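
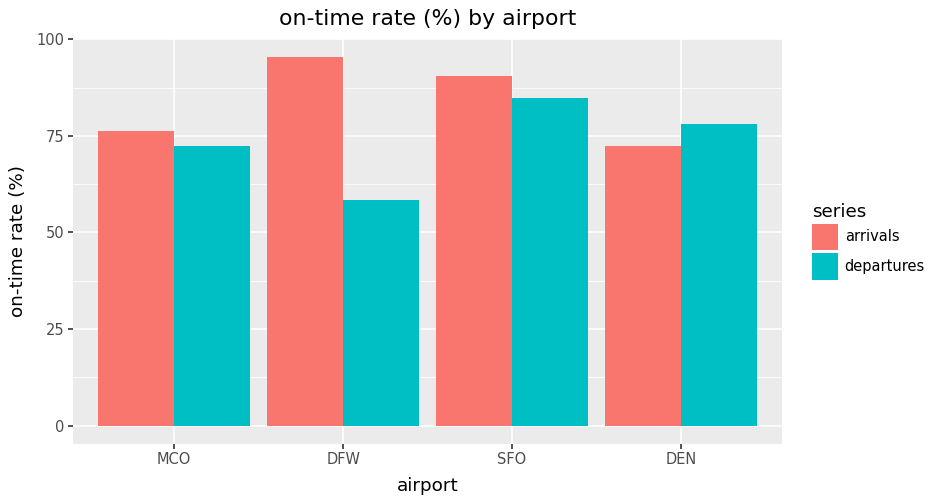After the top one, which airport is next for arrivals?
SFO

Top 3 for arrivals: DFW ≈ 100, SFO ≈ 90, MCO ≈ 80.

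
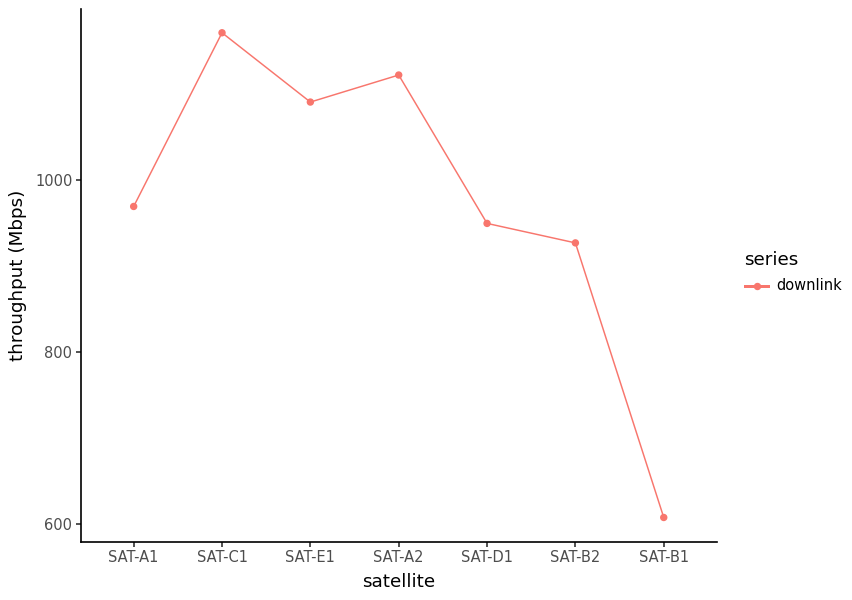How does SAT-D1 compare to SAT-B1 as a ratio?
SAT-D1 ≈ 950, SAT-B1 ≈ 600; 950/600 ≈ 1.58.

≈ 1.58×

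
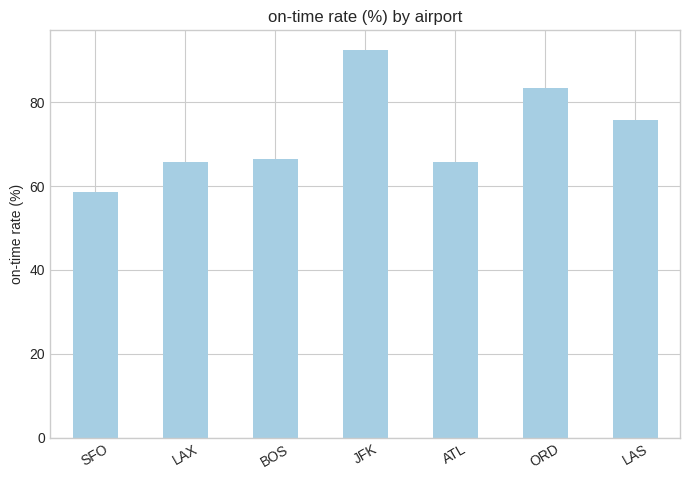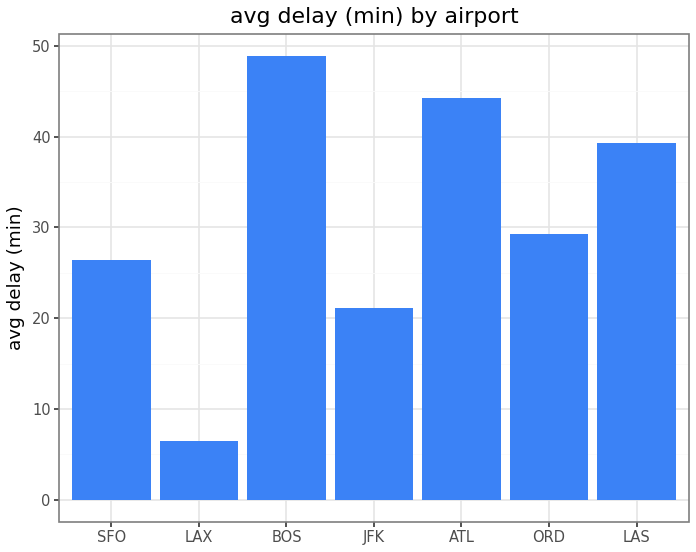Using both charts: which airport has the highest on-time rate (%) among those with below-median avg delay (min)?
Chart 2 median avg delay (min) ≈ 30; below-median airports: SFO, LAX, JFK. Among those, JFK has the highest on-time rate (%) (≈ 90).

JFK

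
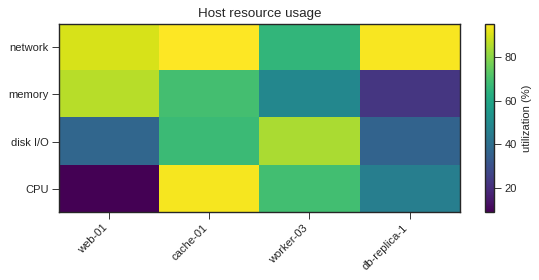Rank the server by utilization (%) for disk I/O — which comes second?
cache-01

Top 3 for disk I/O: worker-03 ≈ 80, cache-01 ≈ 70, web-01 ≈ 40.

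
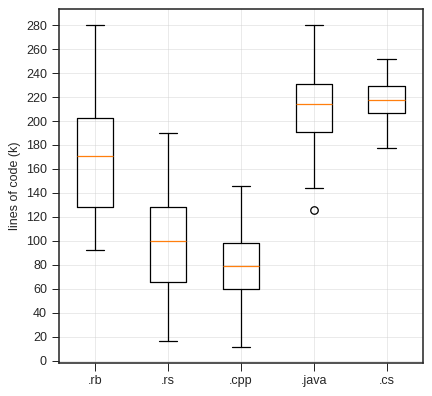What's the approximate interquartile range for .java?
Q3 ≈ 240, Q1 ≈ 200; IQR ≈ 40.

≈ 40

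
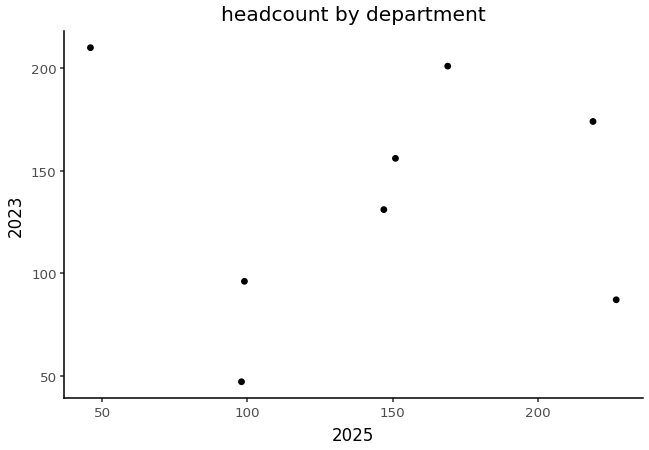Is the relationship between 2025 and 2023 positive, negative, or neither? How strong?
no clear correlation

Points are roughly uncorrelated; weak (|r| ≈ 0.0).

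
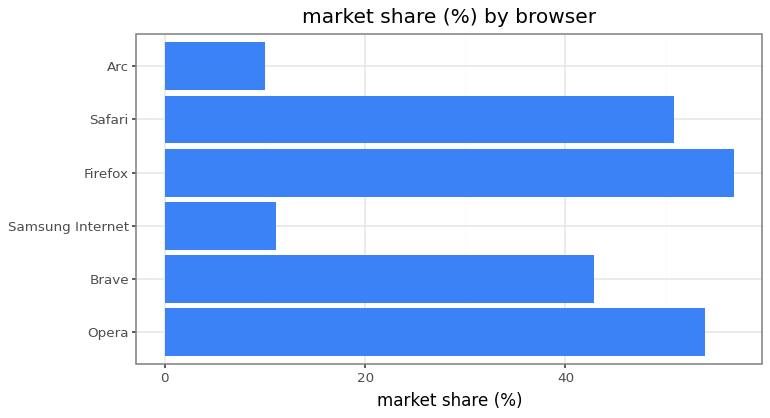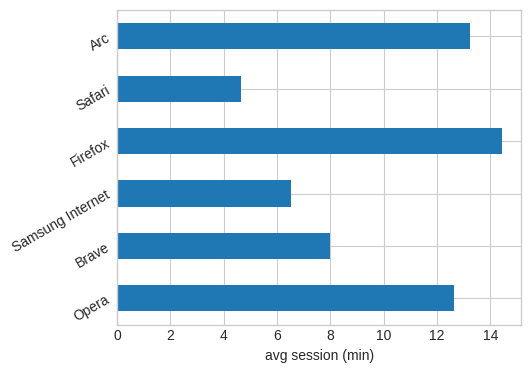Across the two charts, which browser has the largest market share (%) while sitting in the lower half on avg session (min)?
Safari

Chart 2 median avg session (min) ≈ 10; below-median browsers: Brave, Samsung Internet, Safari. Among those, Safari has the highest market share (%) (≈ 50).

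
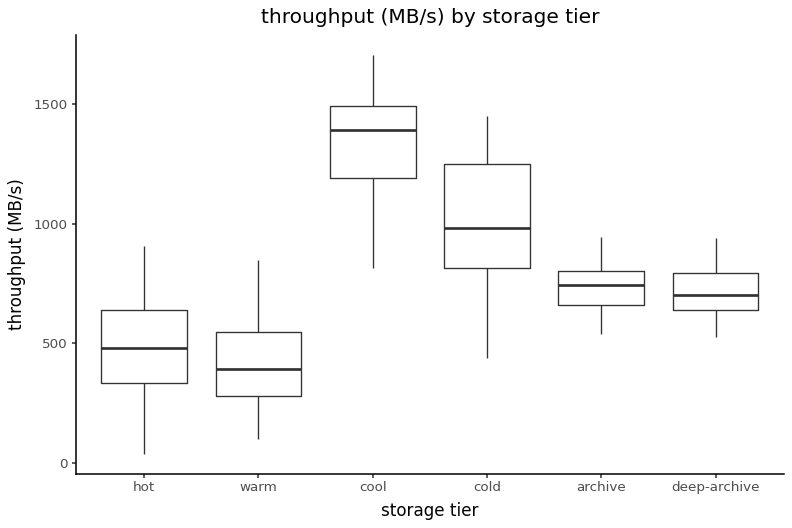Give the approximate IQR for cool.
Q3 ≈ 1500, Q1 ≈ 1200; IQR ≈ 300.

≈ 300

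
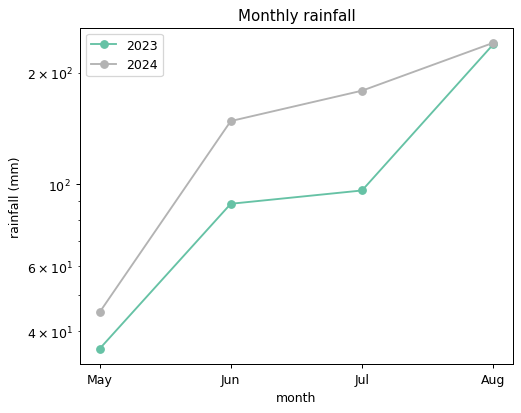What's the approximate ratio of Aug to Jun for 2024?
Aug ≈ 240, Jun ≈ 140; 240/140 ≈ 1.71.

≈ 1.71×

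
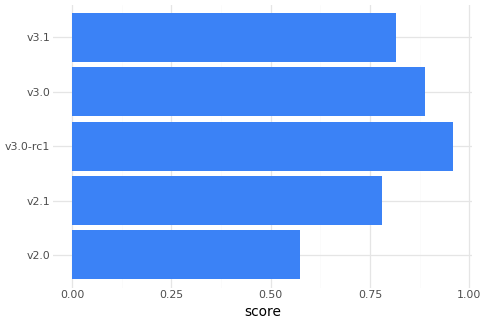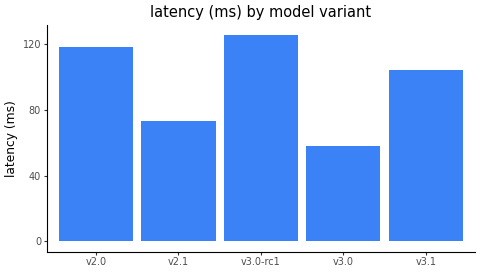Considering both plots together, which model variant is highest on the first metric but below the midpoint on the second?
v3.0

Chart 2 median latency (ms) ≈ 100; below-median model variants: v2.1, v3.0. Among those, v3.0 has the highest score (≈ 0.9).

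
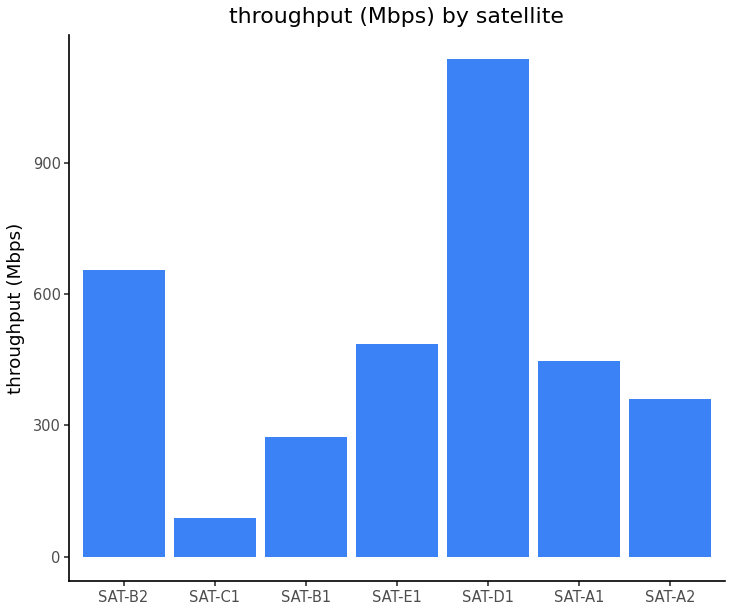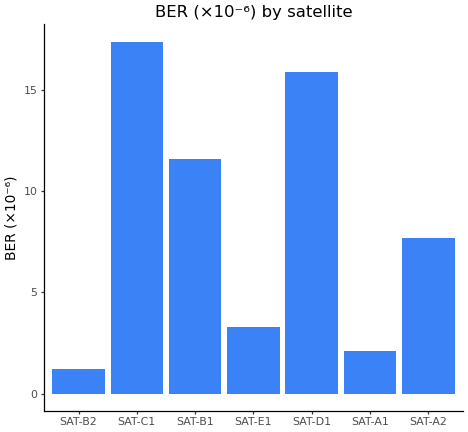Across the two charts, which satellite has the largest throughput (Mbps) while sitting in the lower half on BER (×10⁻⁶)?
SAT-B2

Chart 2 median BER (×10⁻⁶) ≈ 8; below-median satellites: SAT-B2, SAT-E1, SAT-A1. Among those, SAT-B2 has the highest throughput (Mbps) (≈ 600).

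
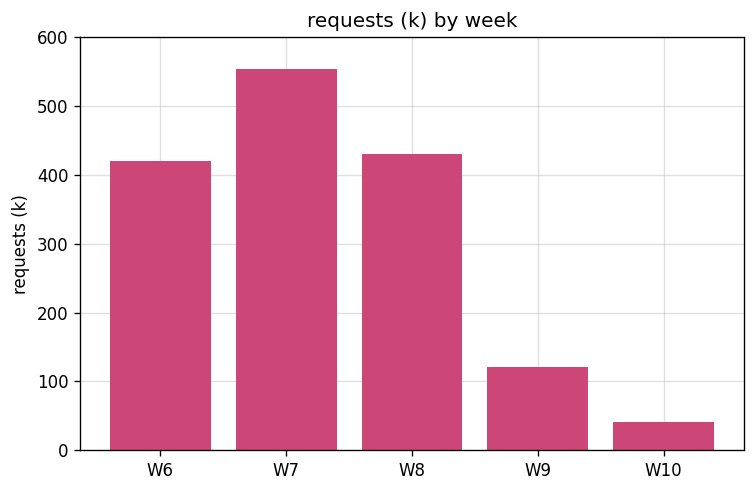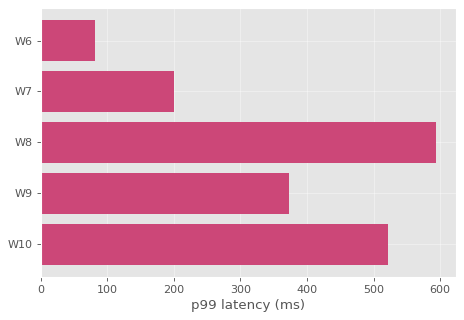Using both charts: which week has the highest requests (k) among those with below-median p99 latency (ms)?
W7

Chart 2 median p99 latency (ms) ≈ 400; below-median weeks: W6, W7. Among those, W7 has the highest requests (k) (≈ 600).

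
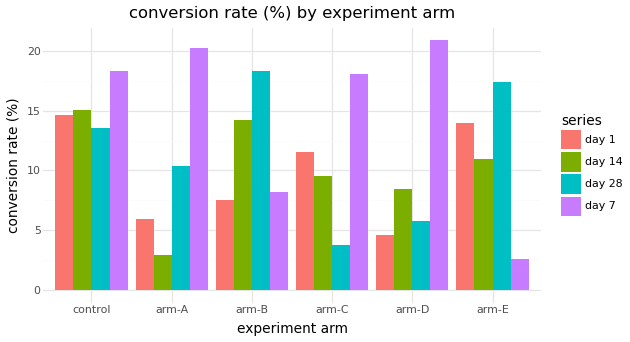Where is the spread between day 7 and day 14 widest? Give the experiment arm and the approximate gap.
arm-A, ≈ 18 %

arm-A: day 7 ≈ 20, day 14 ≈ 2 → gap ≈ 18. Next-largest (arm-D) is only ≈ 12.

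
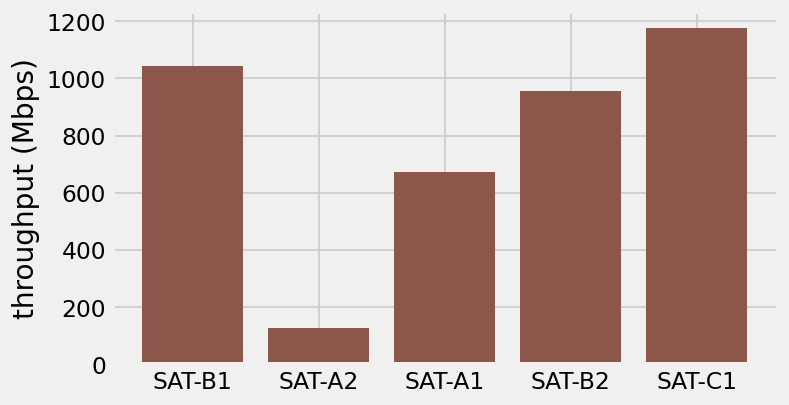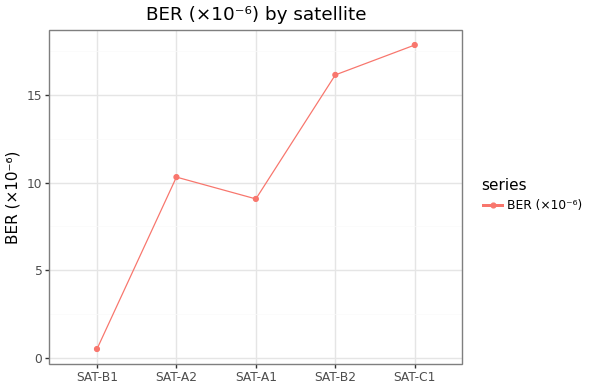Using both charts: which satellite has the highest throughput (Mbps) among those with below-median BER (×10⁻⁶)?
Chart 2 median BER (×10⁻⁶) ≈ 10; below-median satellites: SAT-B1, SAT-A1. Among those, SAT-B1 has the highest throughput (Mbps) (≈ 1000).

SAT-B1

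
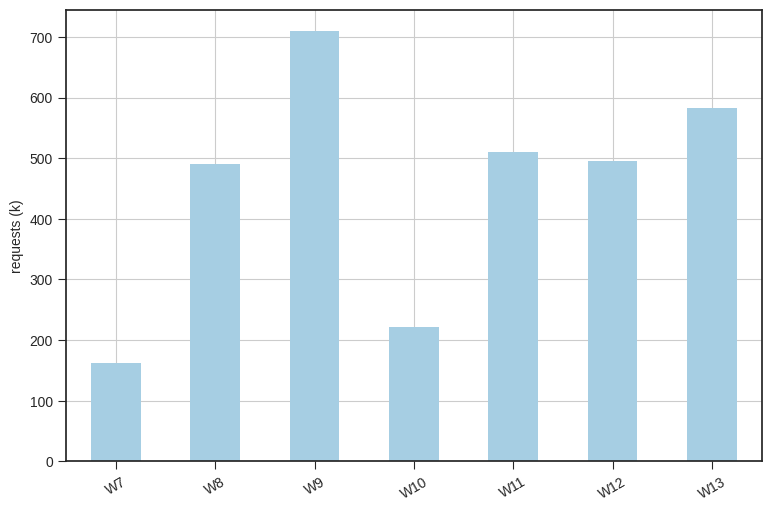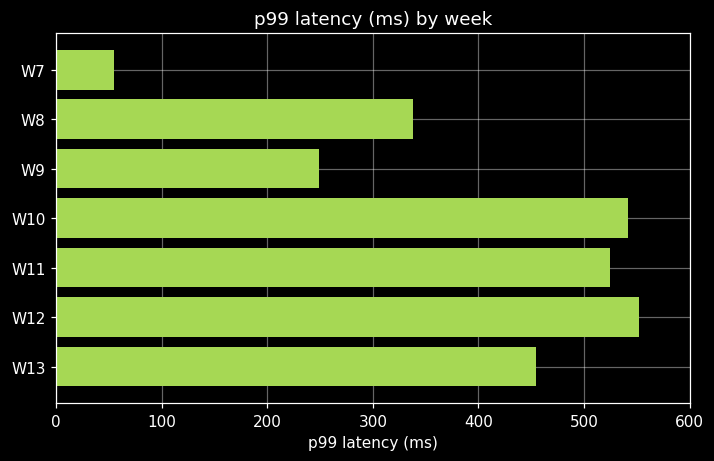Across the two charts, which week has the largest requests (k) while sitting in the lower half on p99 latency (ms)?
W9

Chart 2 median p99 latency (ms) ≈ 500; below-median weeks: W7, W8, W9. Among those, W9 has the highest requests (k) (≈ 700).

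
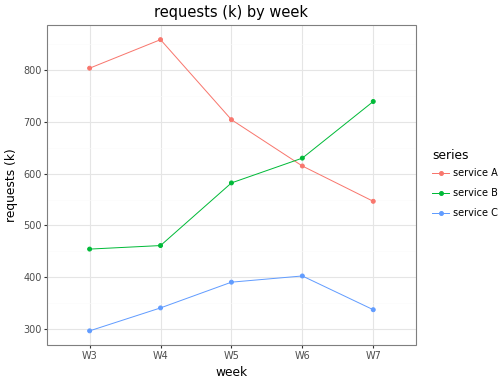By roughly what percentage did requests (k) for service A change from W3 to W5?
≈ -12.5%

W3 ≈ 800, W5 ≈ 700; (700 − 800) / 800 ≈ -12.5%.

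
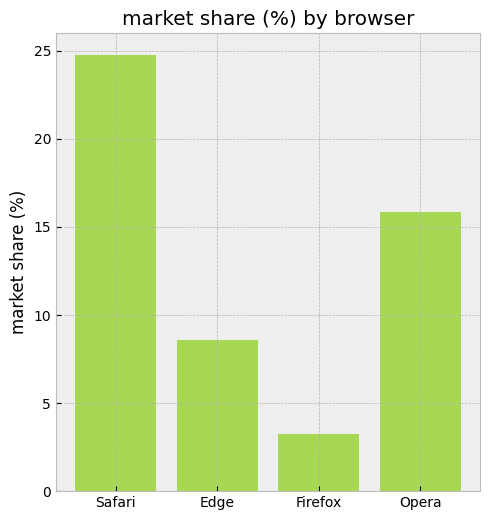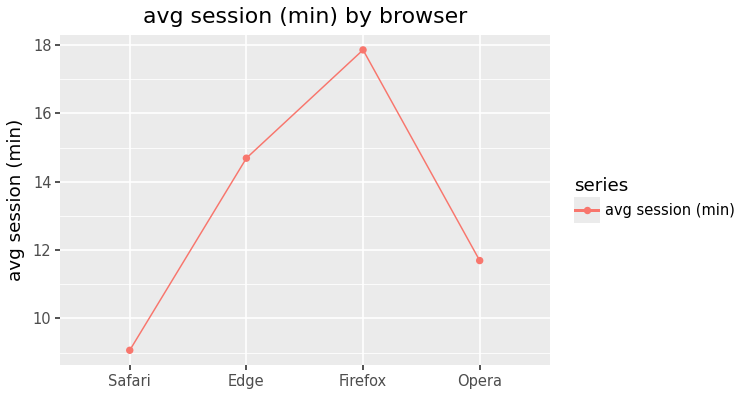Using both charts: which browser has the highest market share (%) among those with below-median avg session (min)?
Safari

Chart 2 median avg session (min) ≈ 14; below-median browsers: Safari, Opera. Among those, Safari has the highest market share (%) (≈ 25).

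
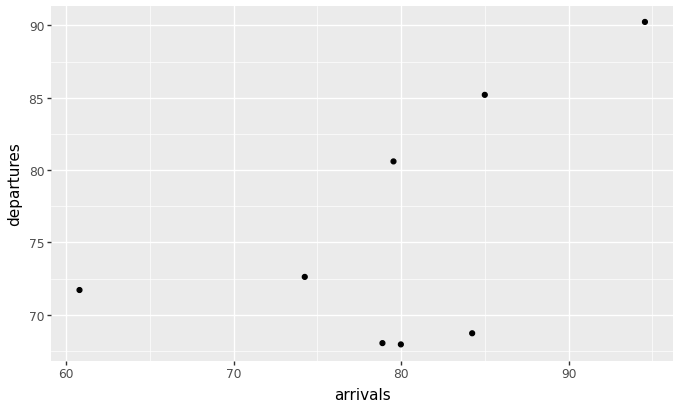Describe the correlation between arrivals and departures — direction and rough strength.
positive, moderate

Points are positively correlated; moderate (|r| ≈ 0.6).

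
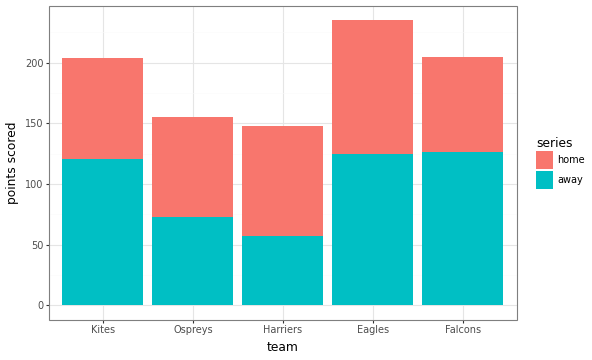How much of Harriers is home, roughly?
home top ≈ 140, bottom ≈ 60; segment ≈ 80.

≈ 80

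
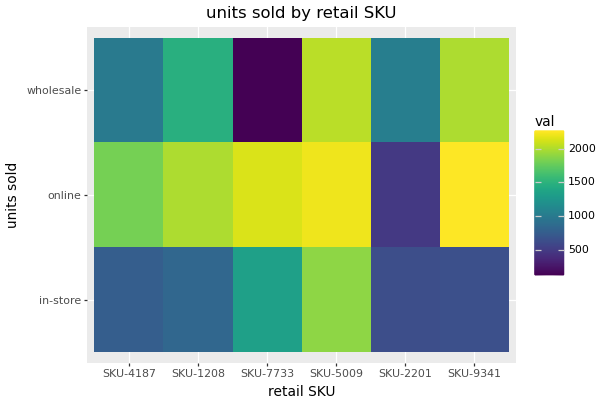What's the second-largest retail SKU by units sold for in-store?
SKU-7733

Top 3 for in-store: SKU-5009 ≈ 2000, SKU-7733 ≈ 1400, SKU-1208 ≈ 800.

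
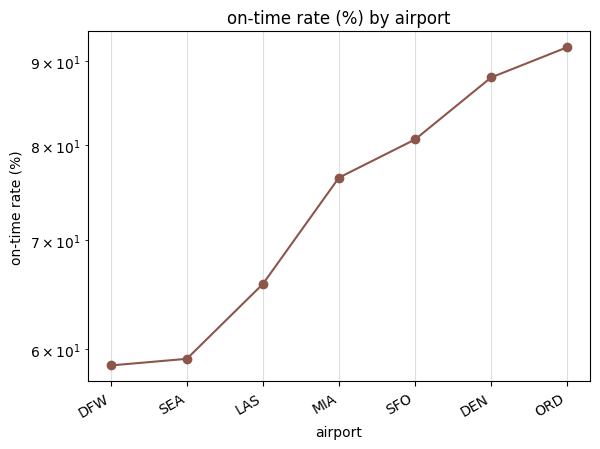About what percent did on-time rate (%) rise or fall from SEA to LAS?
SEA ≈ 60, LAS ≈ 65; (65 − 60) / 60 ≈ +8.3%.

≈ +8.3%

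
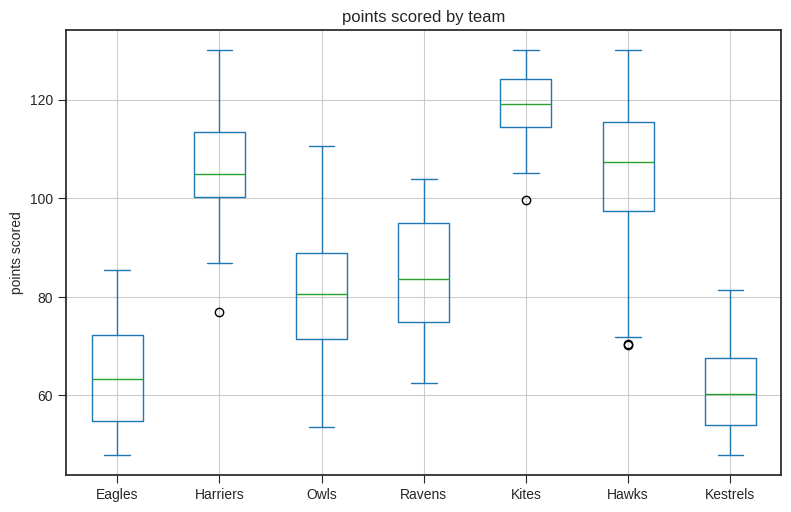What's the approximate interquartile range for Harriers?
≈ 15

Q3 ≈ 115, Q1 ≈ 100; IQR ≈ 15.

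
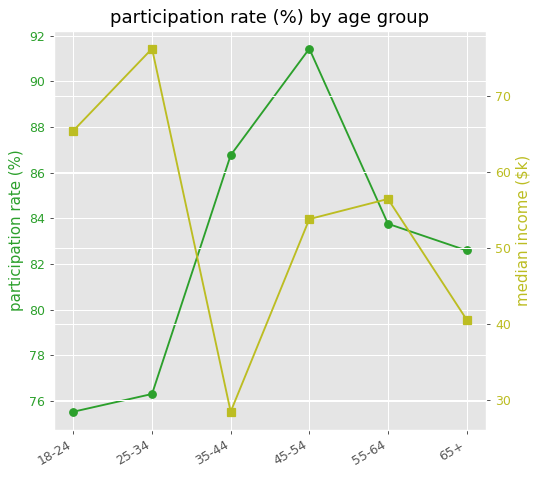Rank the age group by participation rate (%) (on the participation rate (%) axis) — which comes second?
35-44

Top 3 (on the participation rate (%) axis): 45-54 ≈ 92, 35-44 ≈ 86, 55-64 ≈ 84.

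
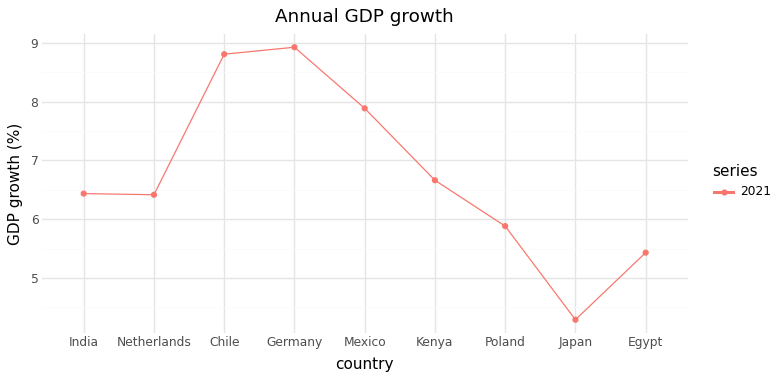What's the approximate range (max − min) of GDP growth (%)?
≈ 4.5

Max Germany ≈ 9.0, min Japan ≈ 4.5; range ≈ 4.5.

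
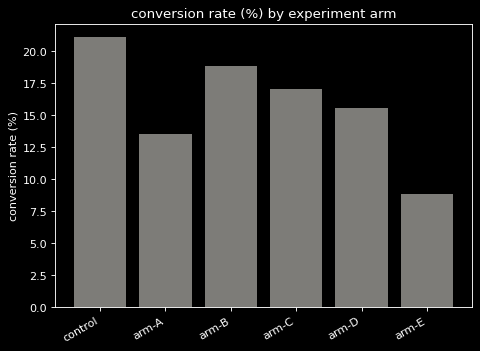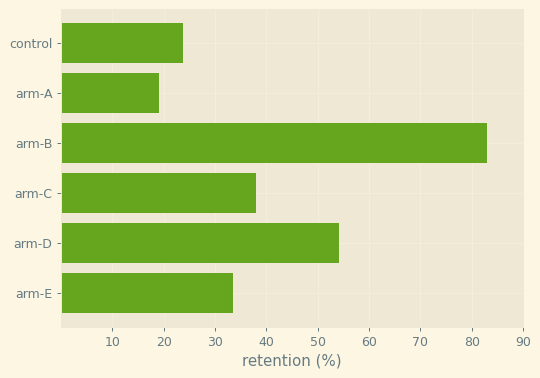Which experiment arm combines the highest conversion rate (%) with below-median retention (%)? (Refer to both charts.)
control

Chart 2 median retention (%) ≈ 40; below-median experiment arms: control, arm-A, arm-E. Among those, control has the highest conversion rate (%) (≈ 22).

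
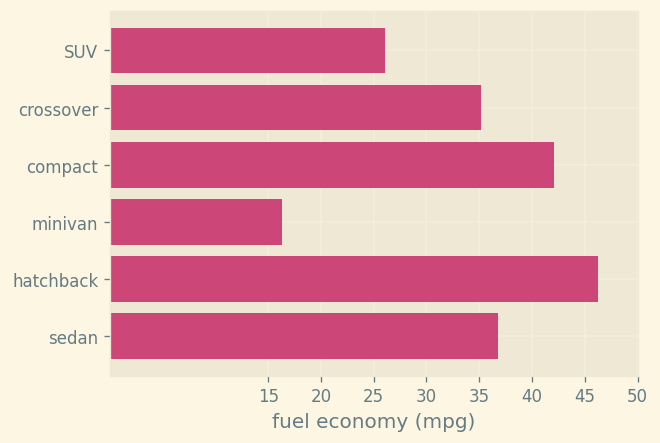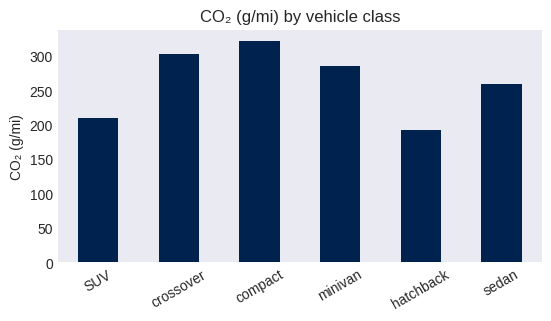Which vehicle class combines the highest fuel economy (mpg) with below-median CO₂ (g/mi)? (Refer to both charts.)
Chart 2 median CO₂ (g/mi) ≈ 250; below-median vehicle classes: SUV, hatchback, sedan. Among those, hatchback has the highest fuel economy (mpg) (≈ 45).

hatchback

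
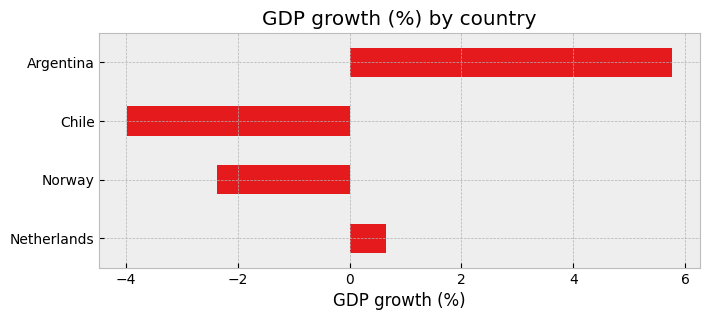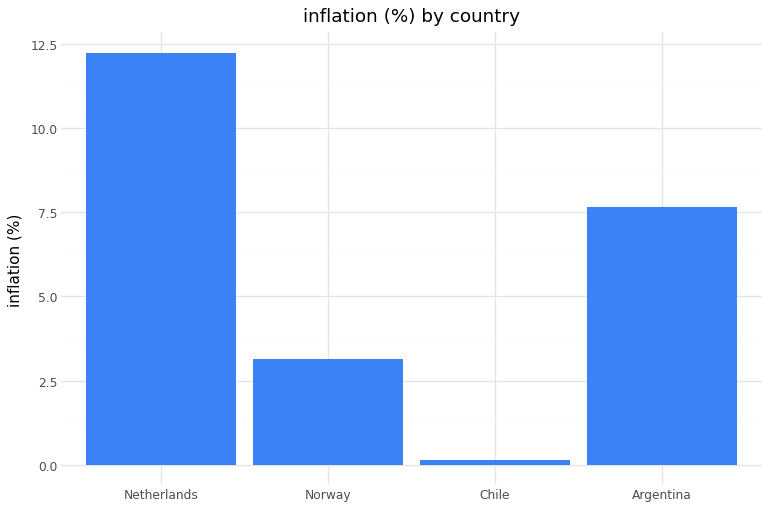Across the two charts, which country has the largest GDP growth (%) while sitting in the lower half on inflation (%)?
Norway

Chart 2 median inflation (%) ≈ 6; below-median countries: Norway, Chile. Among those, Norway has the highest GDP growth (%) (≈ -2).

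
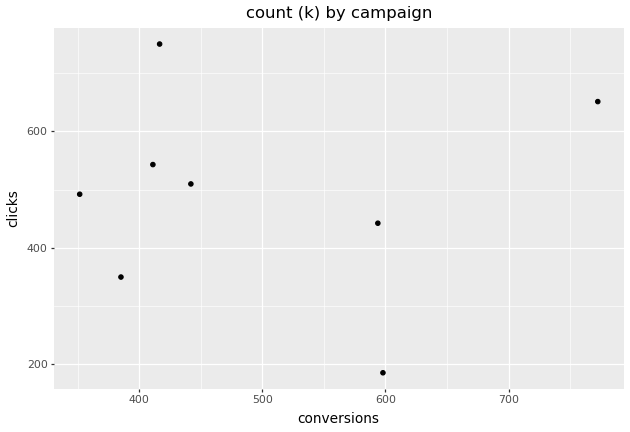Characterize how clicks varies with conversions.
no clear correlation

Points are roughly uncorrelated; weak (|r| ≈ 0.0).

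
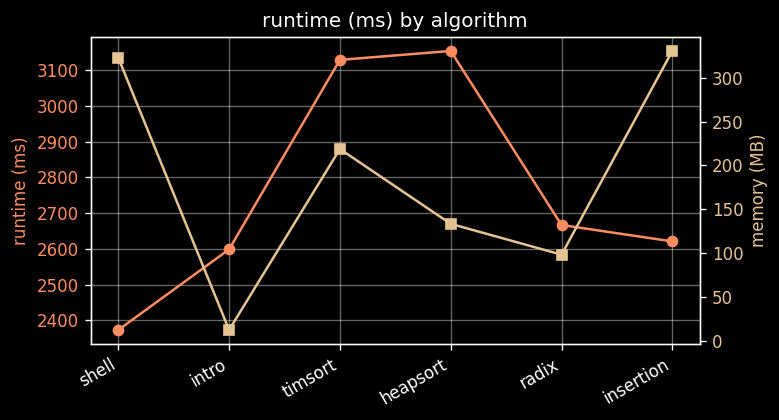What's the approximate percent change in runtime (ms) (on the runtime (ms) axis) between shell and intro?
≈ +8.3%

shell ≈ 2400, intro ≈ 2600; (2600 − 2400) / 2400 ≈ +8.3%.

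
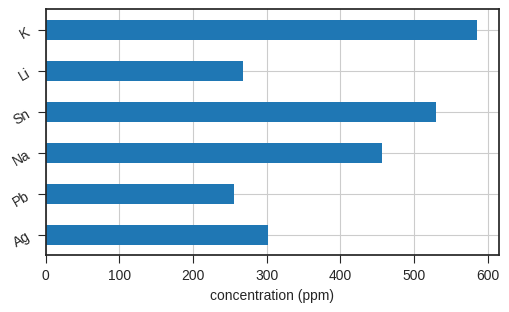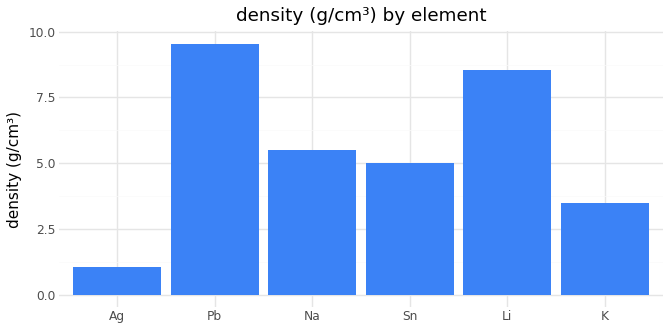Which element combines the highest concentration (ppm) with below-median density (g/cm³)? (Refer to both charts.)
K

Chart 2 median density (g/cm³) ≈ 5; below-median elements: Ag, Sn, K. Among those, K has the highest concentration (ppm) (≈ 600).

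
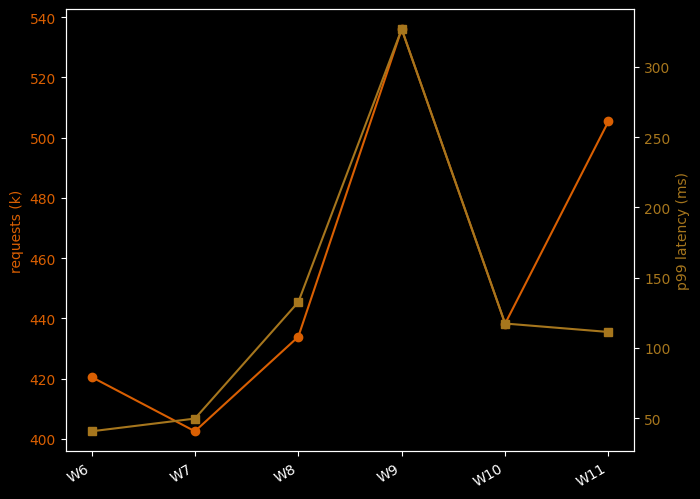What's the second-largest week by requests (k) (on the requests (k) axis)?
Top 3 (on the requests (k) axis): W9 ≈ 540, W11 ≈ 500, W10 ≈ 440.

W11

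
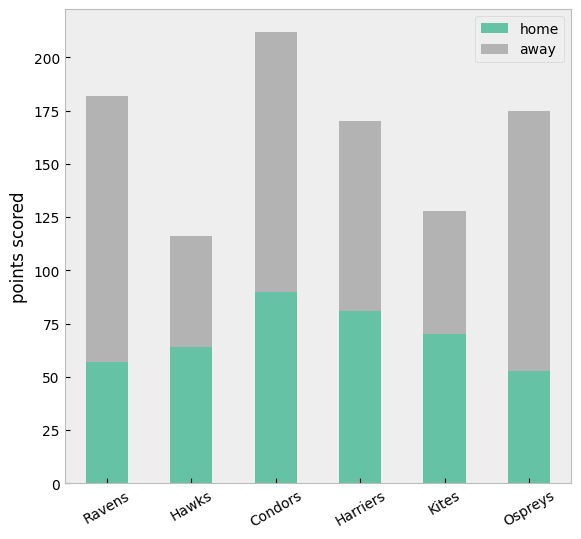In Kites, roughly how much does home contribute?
home top ≈ 80, bottom ≈ 0; segment ≈ 80.

≈ 80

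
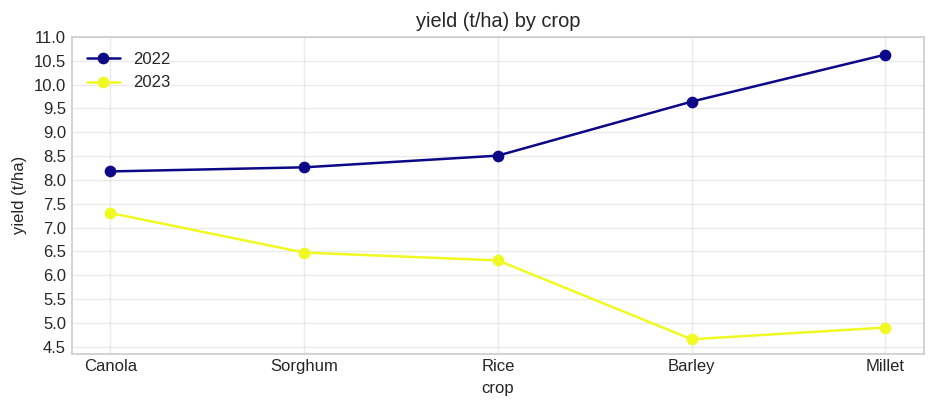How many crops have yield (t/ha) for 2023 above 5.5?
3

Above 5.5: Canola, Sorghum, Rice.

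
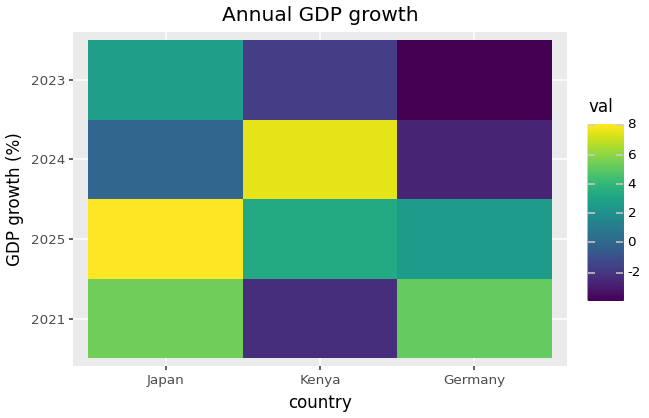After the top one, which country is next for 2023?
Top 3 for 2023: Japan ≈ 3, Kenya ≈ -2, Germany ≈ -4.

Kenya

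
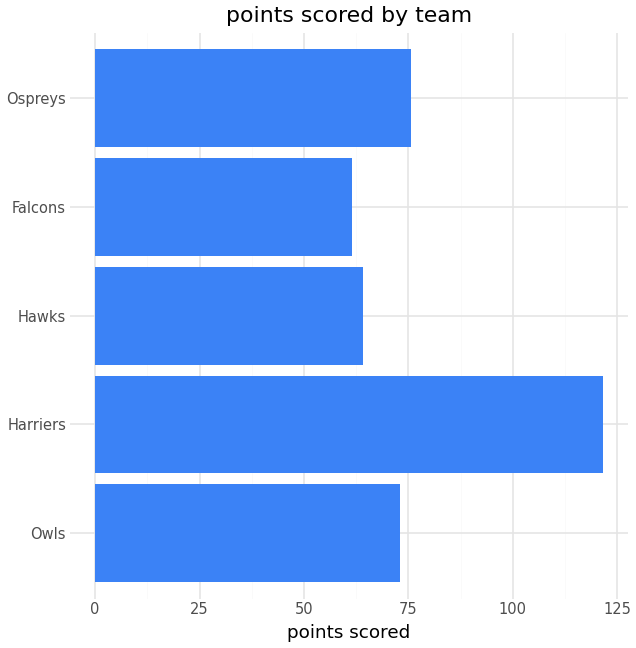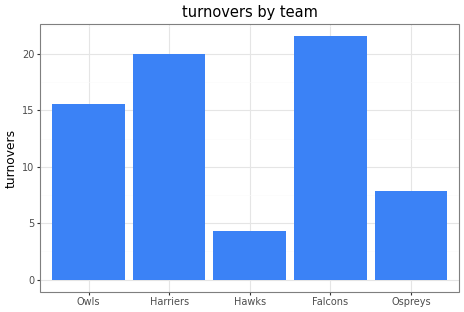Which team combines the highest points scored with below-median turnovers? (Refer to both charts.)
Ospreys

Chart 2 median turnovers ≈ 16; below-median teams: Hawks, Ospreys. Among those, Ospreys has the highest points scored (≈ 80).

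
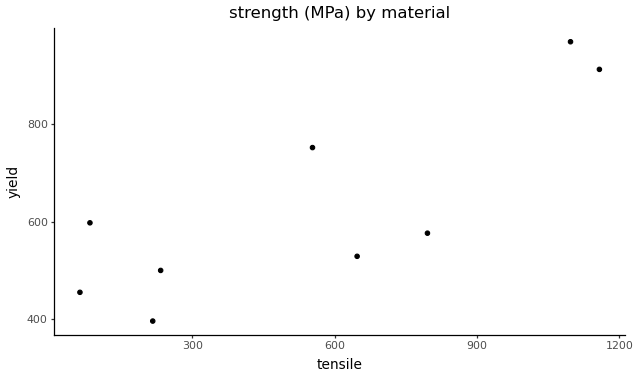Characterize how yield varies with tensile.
positive, strong

Points are positively correlated; strong (|r| ≈ 0.8).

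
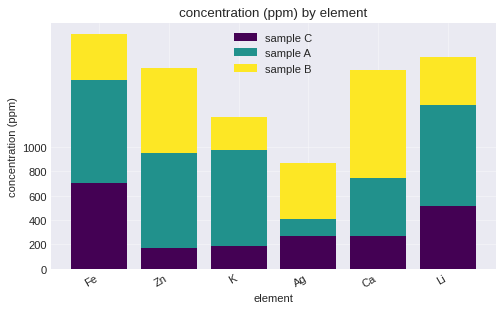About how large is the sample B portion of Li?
≈ 400

sample B top ≈ 1800, bottom ≈ 1400; segment ≈ 400.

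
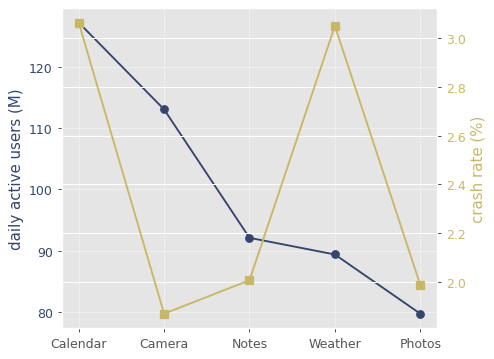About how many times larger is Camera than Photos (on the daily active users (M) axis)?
Camera ≈ 115, Photos ≈ 80; 115/80 ≈ 1.44.

≈ 1.44×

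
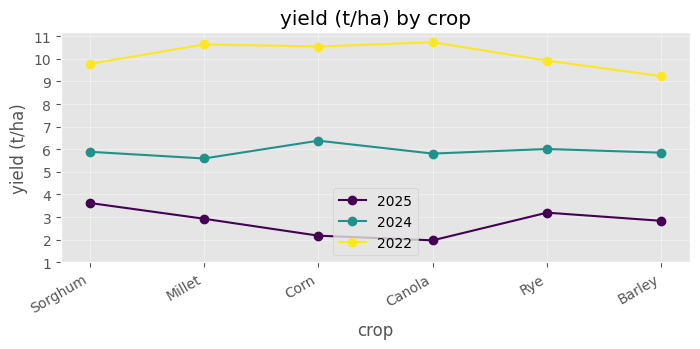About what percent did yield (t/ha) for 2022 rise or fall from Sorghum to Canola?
Sorghum ≈ 10, Canola ≈ 11; (11 − 10) / 10 ≈ +10%.

≈ +10%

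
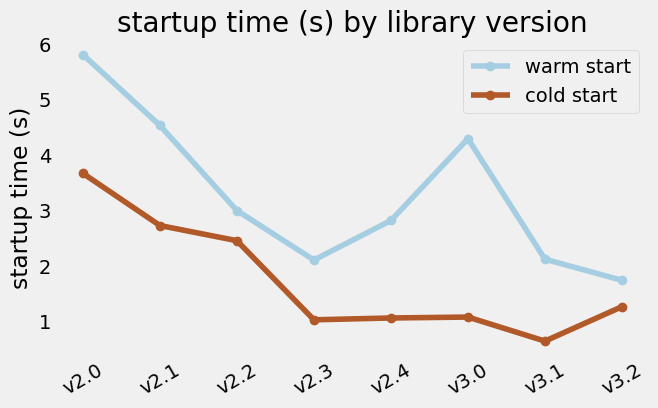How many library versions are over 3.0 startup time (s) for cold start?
1

Above 3.0: v2.0.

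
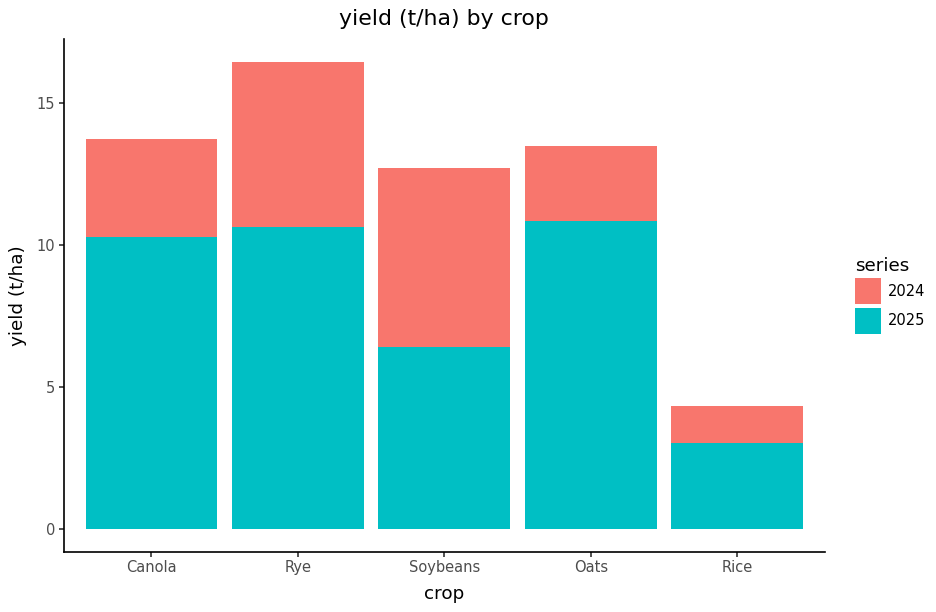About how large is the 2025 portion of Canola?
≈ 10

2025 top ≈ 10, bottom ≈ 0; segment ≈ 10.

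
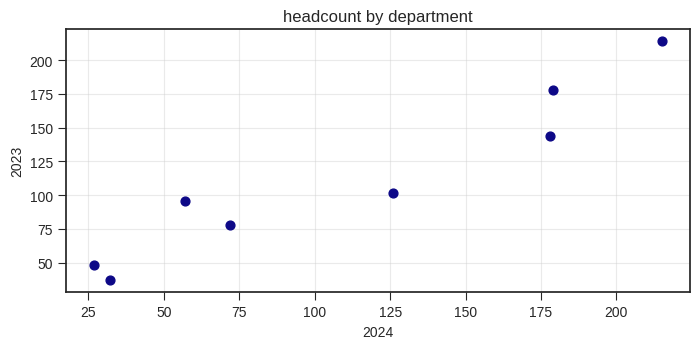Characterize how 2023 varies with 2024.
Points are positively correlated; strong (|r| ≈ 1.0).

positive, strong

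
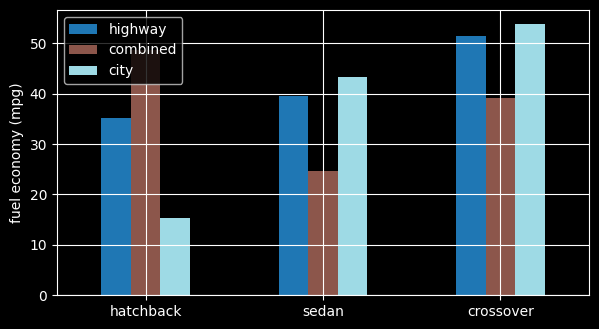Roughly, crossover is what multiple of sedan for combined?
≈ 1.6×

crossover ≈ 40, sedan ≈ 25; 40/25 ≈ 1.6.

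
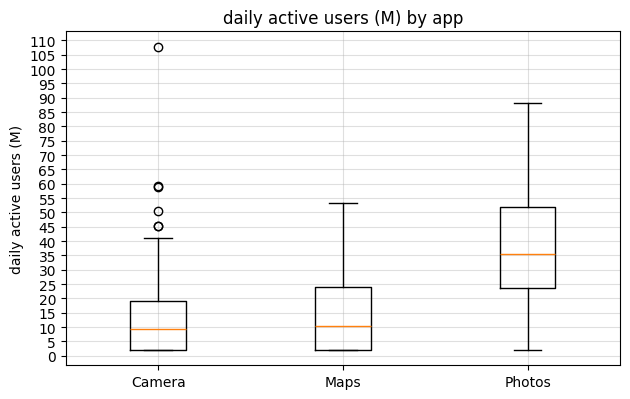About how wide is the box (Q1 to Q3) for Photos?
≈ 25

Q3 ≈ 50, Q1 ≈ 25; IQR ≈ 25.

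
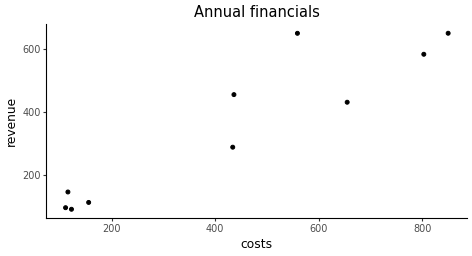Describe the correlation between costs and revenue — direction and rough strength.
Points are positively correlated; strong (|r| ≈ 0.9).

positive, strong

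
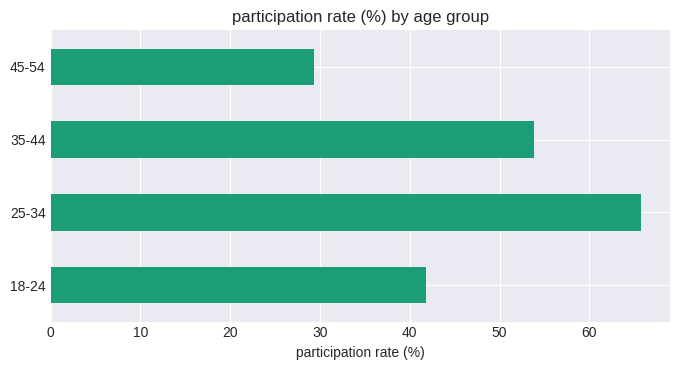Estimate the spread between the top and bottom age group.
≈ 40

Max 25-34 ≈ 70, min 45-54 ≈ 30; range ≈ 40.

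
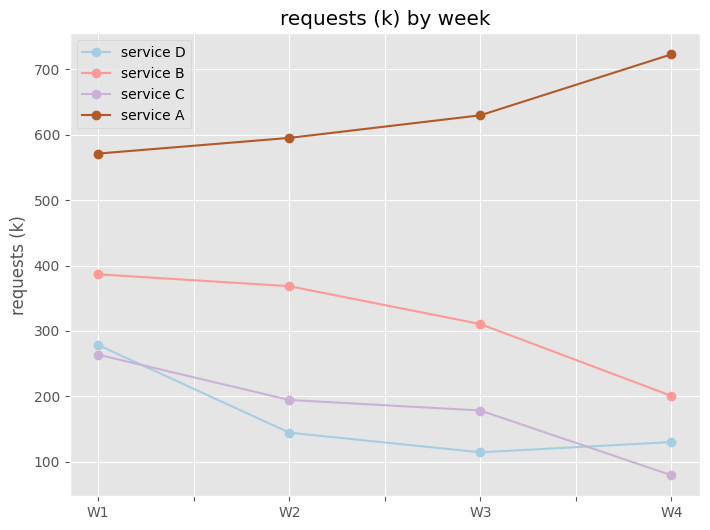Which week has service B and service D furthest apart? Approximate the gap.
W2, ≈ 300 k

W2: service B ≈ 400, service D ≈ 100 → gap ≈ 300. Next-largest (W3) is only ≈ 200.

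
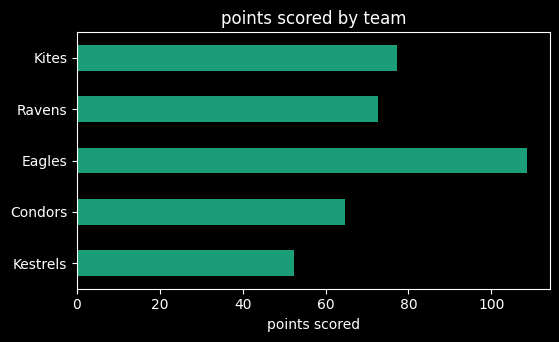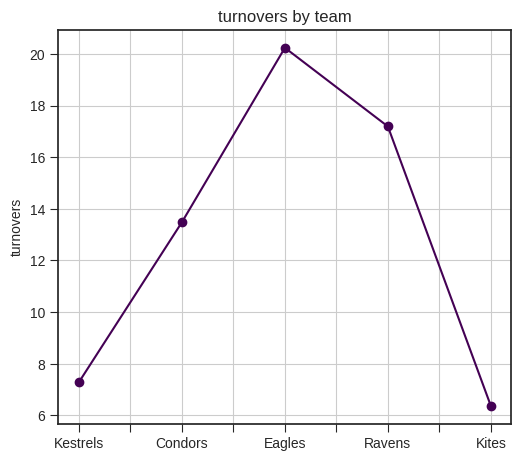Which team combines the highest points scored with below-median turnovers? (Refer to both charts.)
Chart 2 median turnovers ≈ 14; below-median teams: Kestrels, Kites. Among those, Kites has the highest points scored (≈ 80).

Kites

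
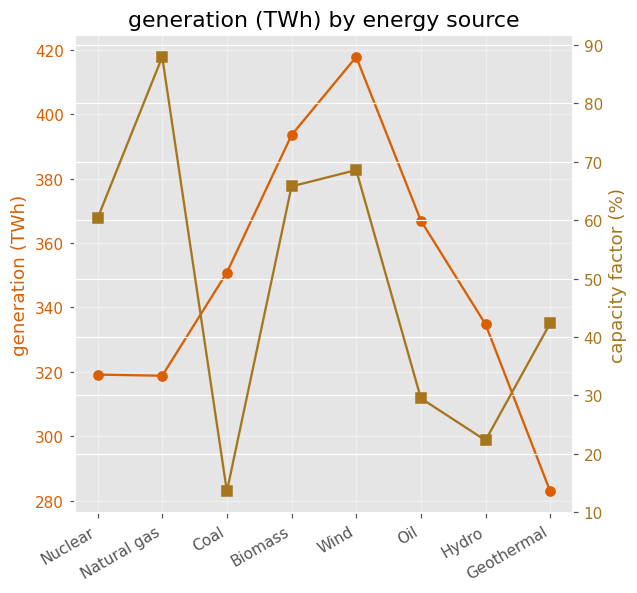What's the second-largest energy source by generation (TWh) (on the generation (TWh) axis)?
Biomass

Top 3 (on the generation (TWh) axis): Wind ≈ 420, Biomass ≈ 400, Oil ≈ 360.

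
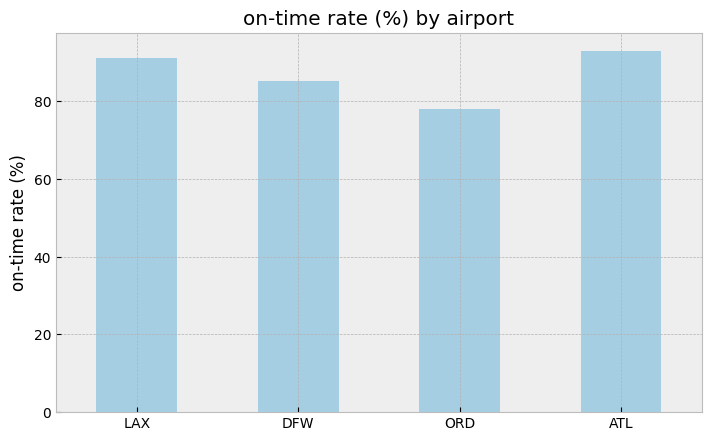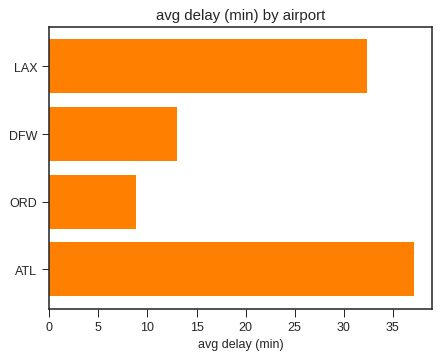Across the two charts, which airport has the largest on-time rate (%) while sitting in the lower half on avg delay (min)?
Chart 2 median avg delay (min) ≈ 25; below-median airports: DFW, ORD. Among those, DFW has the highest on-time rate (%) (≈ 90).

DFW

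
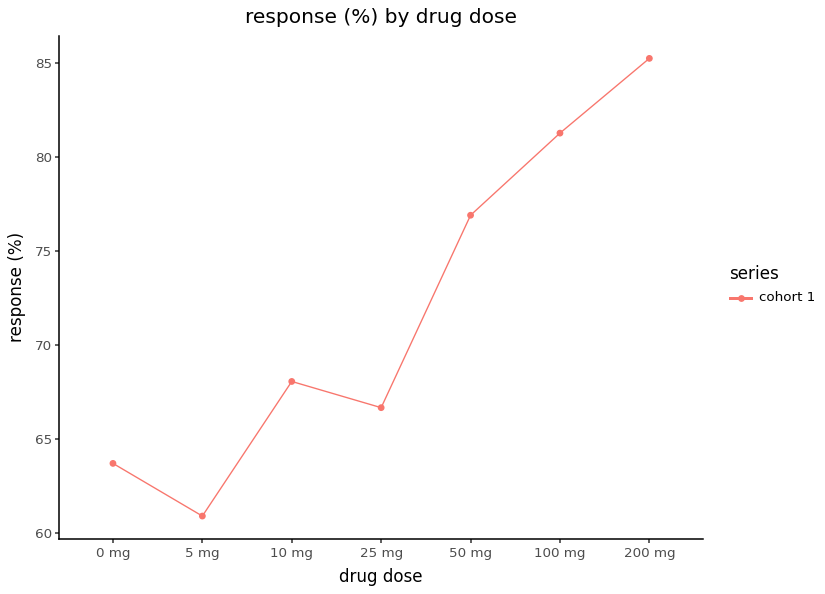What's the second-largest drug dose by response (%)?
100 mg

Top 3: 200 mg ≈ 85, 100 mg ≈ 80, 50 mg ≈ 75.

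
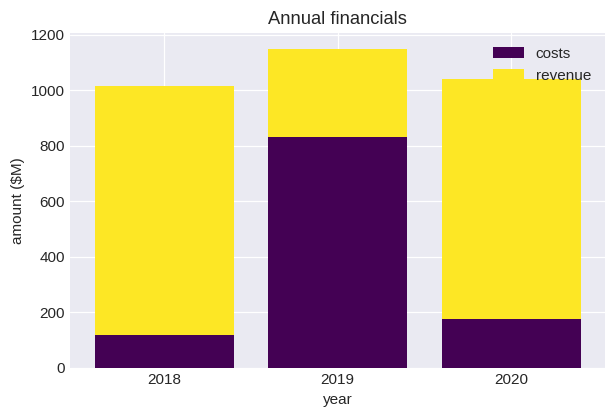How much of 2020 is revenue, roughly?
revenue top ≈ 1000, bottom ≈ 200; segment ≈ 800.

≈ 800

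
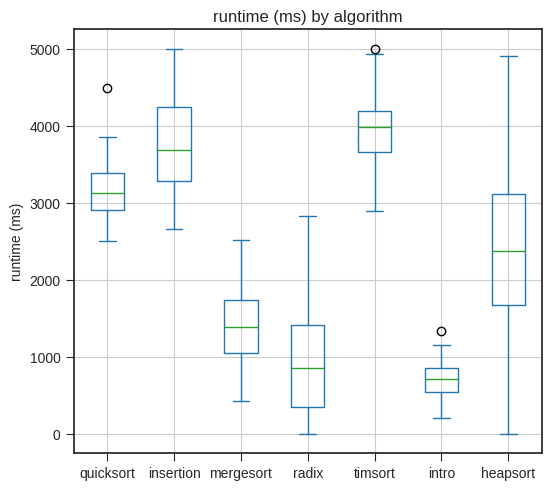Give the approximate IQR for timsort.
≈ 500

Q3 ≈ 4000, Q1 ≈ 3500; IQR ≈ 500.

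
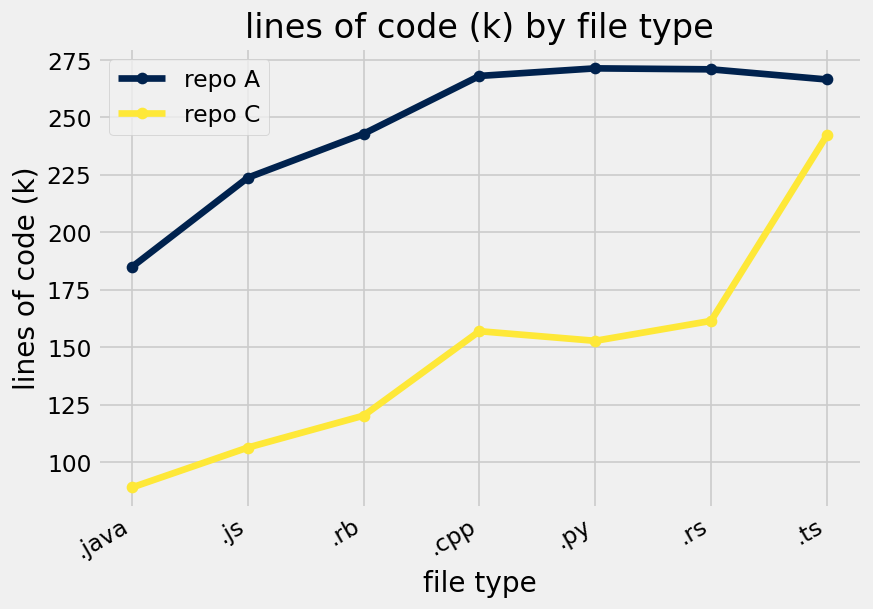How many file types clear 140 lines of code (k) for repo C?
4

Above 140: .cpp, .py, .rs, .ts.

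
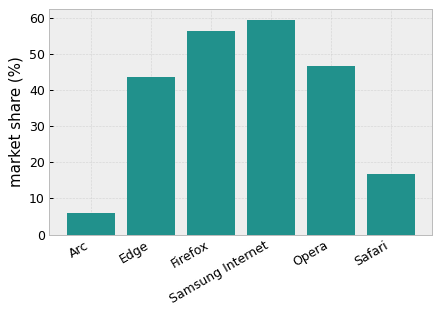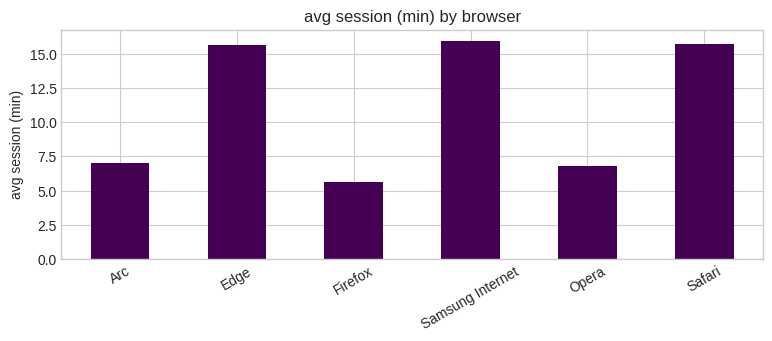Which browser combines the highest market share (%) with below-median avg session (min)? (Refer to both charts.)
Firefox

Chart 2 median avg session (min) ≈ 12; below-median browsers: Arc, Firefox, Opera. Among those, Firefox has the highest market share (%) (≈ 60).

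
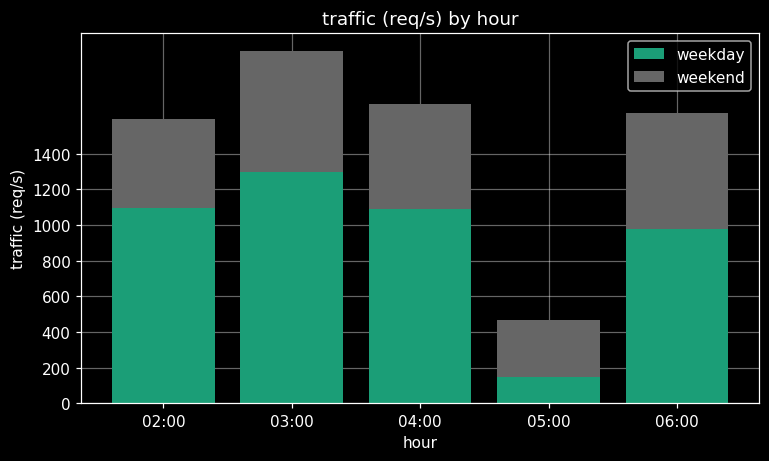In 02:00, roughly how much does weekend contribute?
≈ 600

weekend top ≈ 1600, bottom ≈ 1000; segment ≈ 600.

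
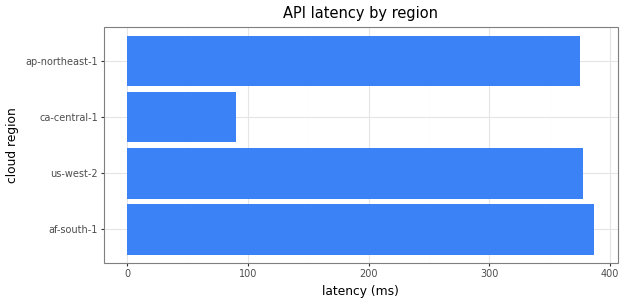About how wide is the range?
≈ 300

Max af-south-1 ≈ 400, min ca-central-1 ≈ 100; range ≈ 300.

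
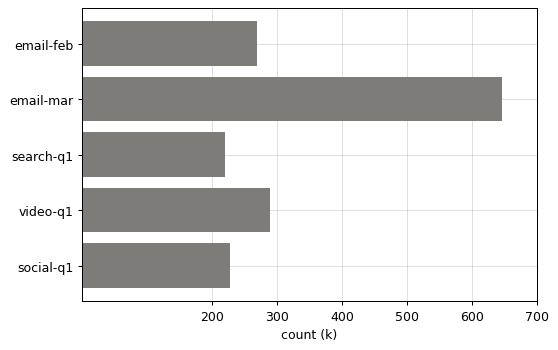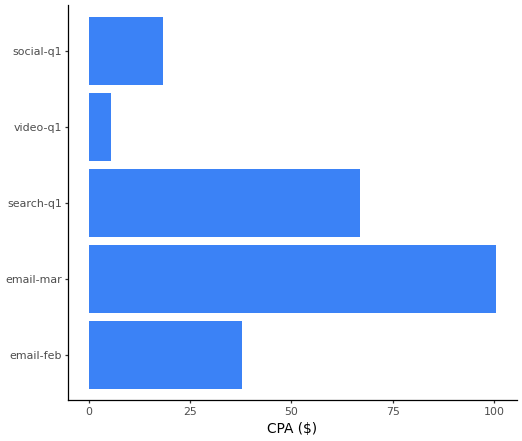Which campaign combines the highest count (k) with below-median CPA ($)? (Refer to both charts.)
video-q1

Chart 2 median CPA ($) ≈ 40; below-median campaigns: video-q1, social-q1. Among those, video-q1 has the highest count (k) (≈ 300).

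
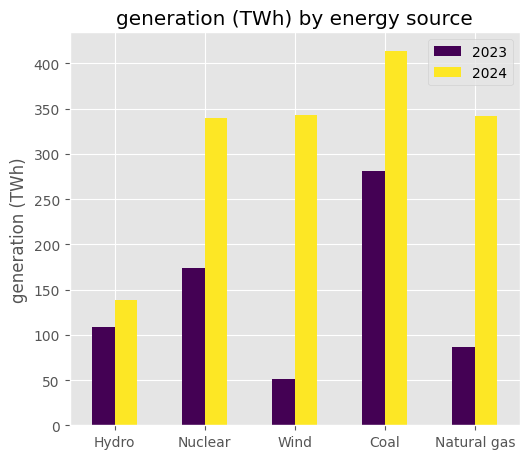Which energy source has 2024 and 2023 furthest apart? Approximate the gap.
Wind, ≈ 300 TWh

Wind: 2024 ≈ 350, 2023 ≈ 50 → gap ≈ 300. Next-largest (Natural gas) is only ≈ 250.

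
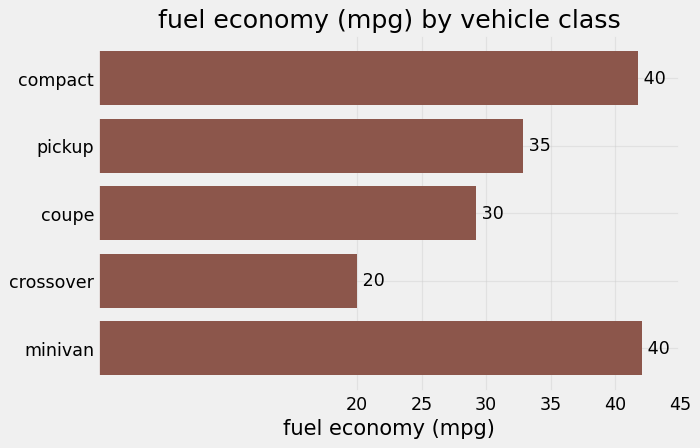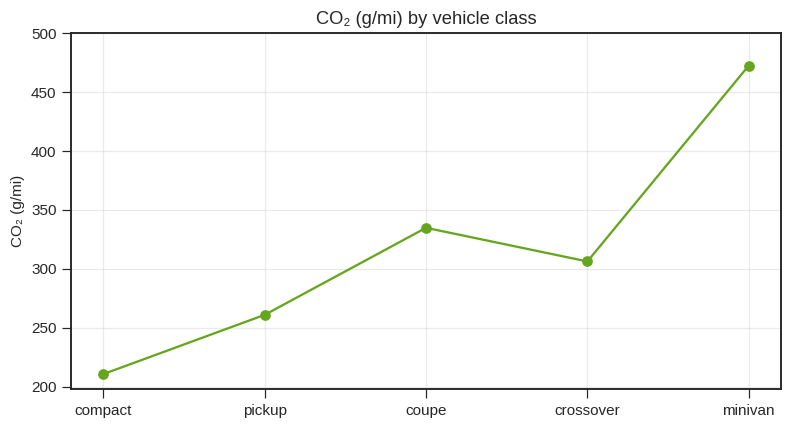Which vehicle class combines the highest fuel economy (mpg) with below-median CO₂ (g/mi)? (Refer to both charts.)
compact

Chart 2 median CO₂ (g/mi) ≈ 300; below-median vehicle classes: compact, pickup. Among those, compact has the highest fuel economy (mpg) (≈ 40).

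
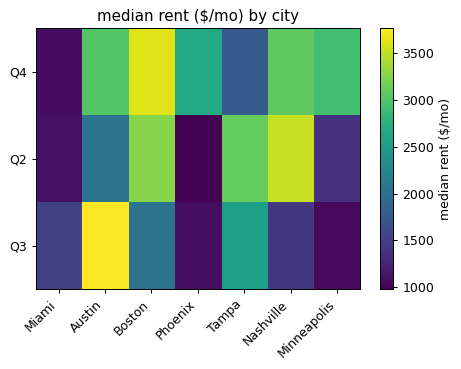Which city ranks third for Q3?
Top 4 for Q3: Austin ≈ 4000, Tampa ≈ 2500, Boston ≈ 2000, Miami ≈ 1500.

Boston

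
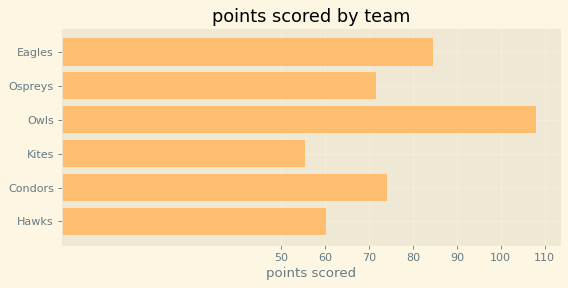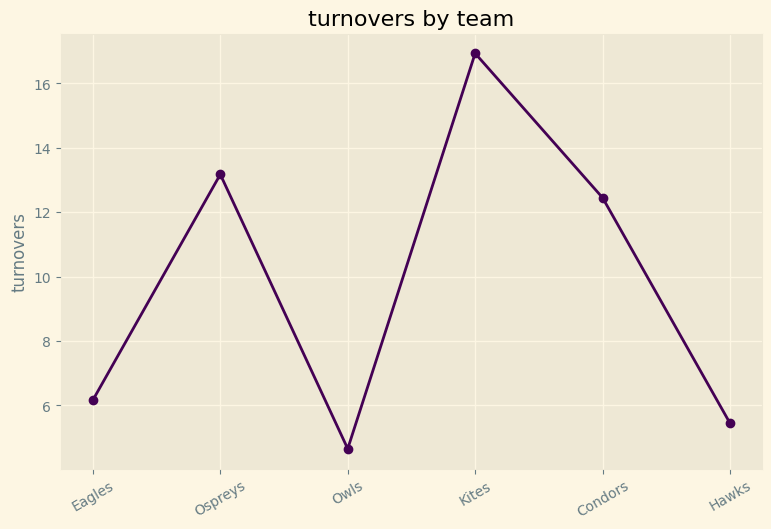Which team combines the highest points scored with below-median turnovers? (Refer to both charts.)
Chart 2 median turnovers ≈ 10; below-median teams: Eagles, Owls, Hawks. Among those, Owls has the highest points scored (≈ 110).

Owls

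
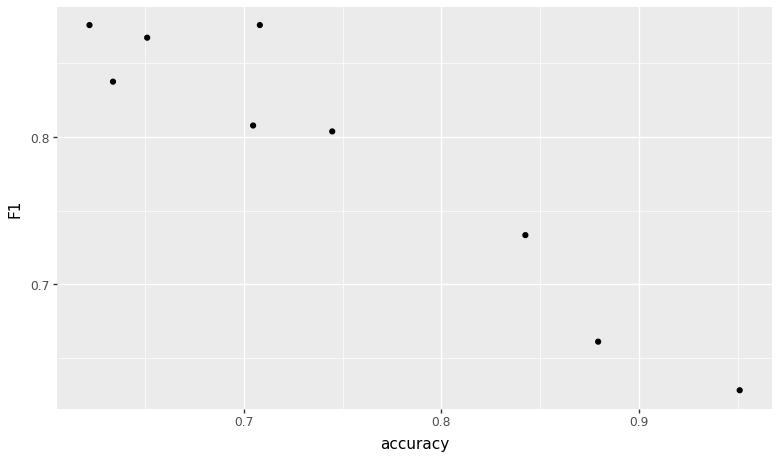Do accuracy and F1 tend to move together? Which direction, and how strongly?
Points are negatively correlated; strong (|r| ≈ 1.0).

negative, strong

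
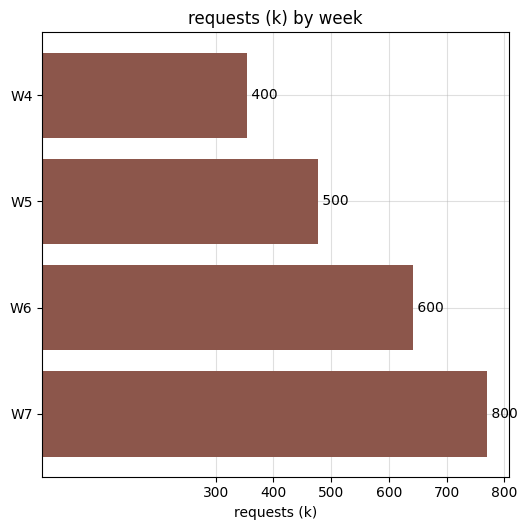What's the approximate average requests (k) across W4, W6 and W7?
(400 + 600 + 800) / 3 ≈ 600.

≈ 600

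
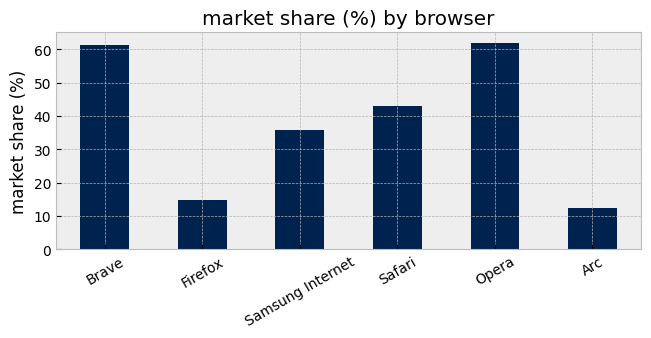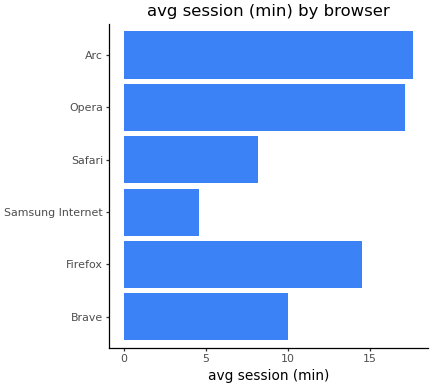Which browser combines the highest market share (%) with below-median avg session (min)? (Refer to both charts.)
Chart 2 median avg session (min) ≈ 12; below-median browsers: Brave, Samsung Internet, Safari. Among those, Brave has the highest market share (%) (≈ 60).

Brave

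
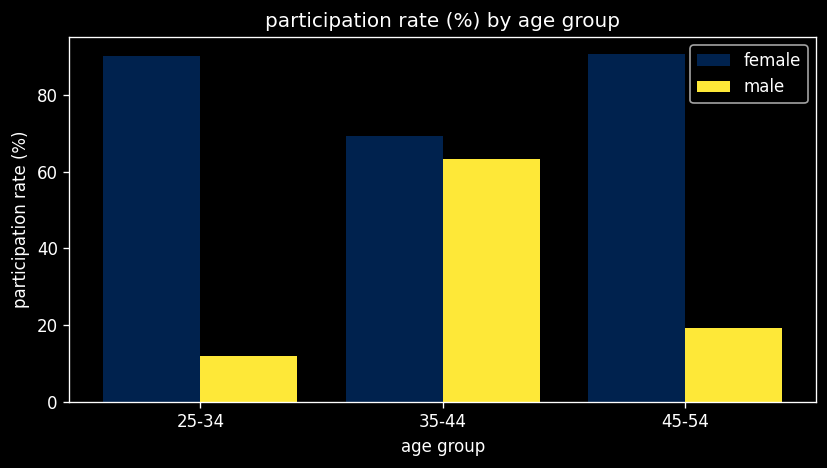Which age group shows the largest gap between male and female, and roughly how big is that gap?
25-34, ≈ 80 %

25-34: male ≈ 10, female ≈ 90 → gap ≈ 80. Next-largest (45-54) is only ≈ 70.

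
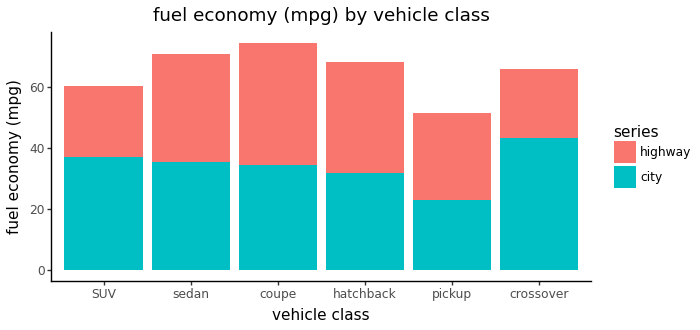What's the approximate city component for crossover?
city top ≈ 40, bottom ≈ 0; segment ≈ 40.

≈ 40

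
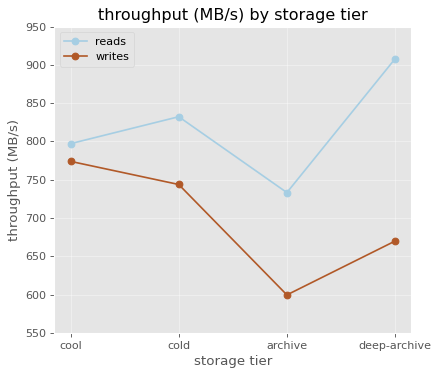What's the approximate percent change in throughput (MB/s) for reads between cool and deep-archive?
≈ +12.5%

cool ≈ 800, deep-archive ≈ 900; (900 − 800) / 800 ≈ +12.5%.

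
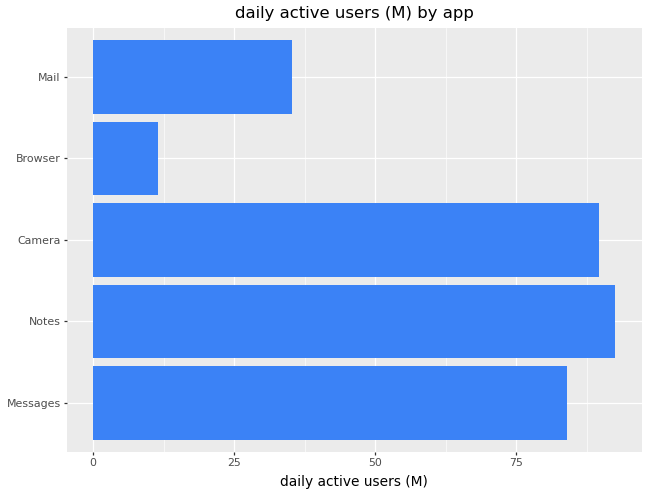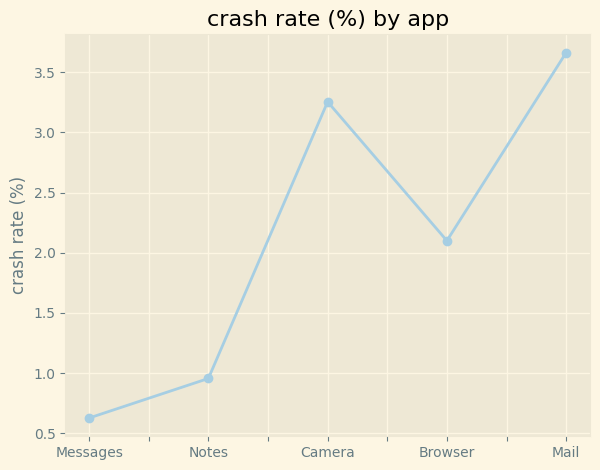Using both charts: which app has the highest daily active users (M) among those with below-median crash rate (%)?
Notes

Chart 2 median crash rate (%) ≈ 2; below-median apps: Messages, Notes. Among those, Notes has the highest daily active users (M) (≈ 90).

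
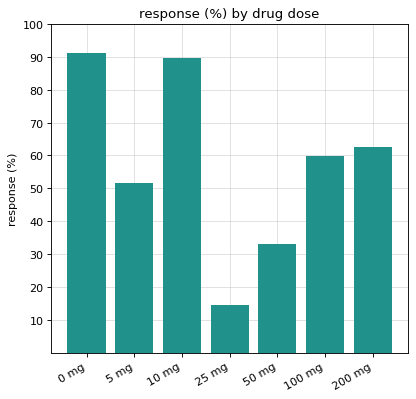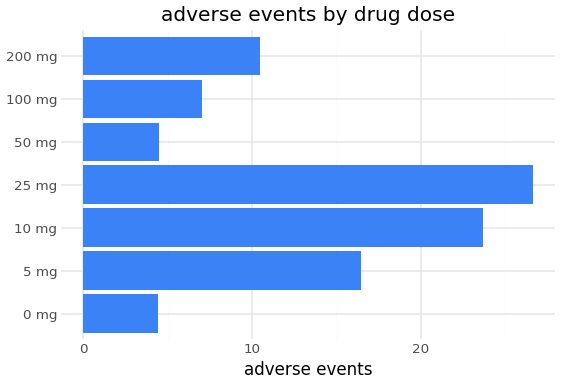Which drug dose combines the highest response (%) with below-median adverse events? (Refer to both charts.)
0 mg

Chart 2 median adverse events ≈ 10; below-median drug doses: 0 mg, 50 mg, 100 mg. Among those, 0 mg has the highest response (%) (≈ 90).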